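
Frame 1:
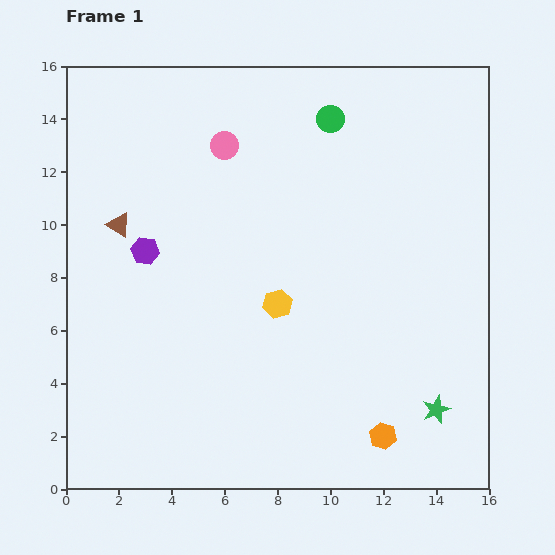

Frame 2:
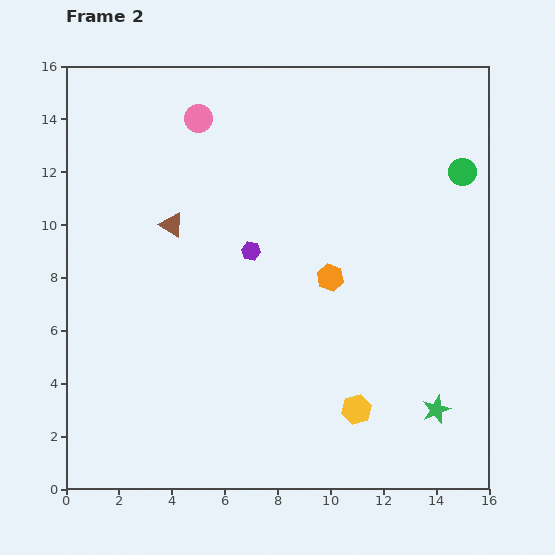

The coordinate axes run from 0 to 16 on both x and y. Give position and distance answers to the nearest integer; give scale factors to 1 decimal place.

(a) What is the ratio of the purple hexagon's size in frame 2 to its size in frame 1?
0.7×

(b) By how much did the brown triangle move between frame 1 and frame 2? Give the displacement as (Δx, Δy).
(2, 0)

The brown triangle was at (2, 10) in frame 1 and (4, 10) in frame 2.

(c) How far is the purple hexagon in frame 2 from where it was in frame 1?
4

The purple hexagon moved from (3, 9) to (7, 9), a distance of √(4² + 0²) ≈ 4.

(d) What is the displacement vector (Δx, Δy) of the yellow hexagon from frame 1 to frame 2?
(3, -4)

The yellow hexagon was at (8, 7) in frame 1 and (11, 3) in frame 2.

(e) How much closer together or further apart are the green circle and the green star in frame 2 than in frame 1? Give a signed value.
-3

Distance in frame 1: 12. Distance in frame 2: 9.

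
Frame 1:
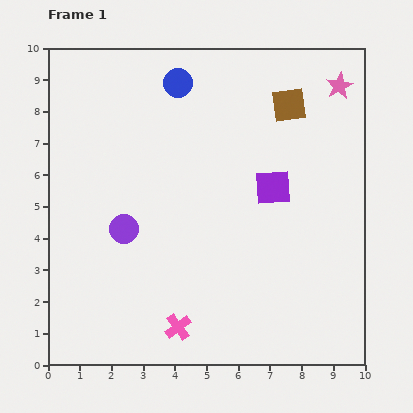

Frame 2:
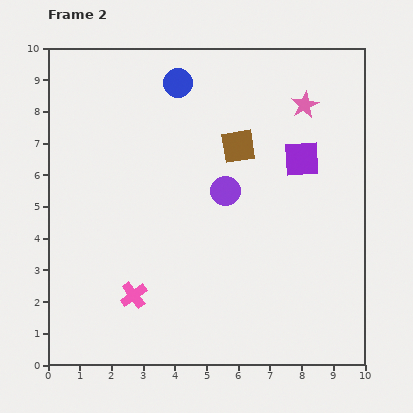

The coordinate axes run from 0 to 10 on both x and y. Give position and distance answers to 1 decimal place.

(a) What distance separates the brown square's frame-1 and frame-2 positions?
2.1

The brown square moved from (7.6, 8.2) to (6.0, 6.9), a distance of √(1.6² + 1.3²) ≈ 2.1.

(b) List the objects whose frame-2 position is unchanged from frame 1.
the blue circle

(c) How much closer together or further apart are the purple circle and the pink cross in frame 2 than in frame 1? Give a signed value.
+0.9

Distance in frame 1: 3.5. Distance in frame 2: 4.4.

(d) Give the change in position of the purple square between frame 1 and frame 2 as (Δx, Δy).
(0.9, 0.9)

The purple square was at (7.1, 5.6) in frame 1 and (8.0, 6.5) in frame 2.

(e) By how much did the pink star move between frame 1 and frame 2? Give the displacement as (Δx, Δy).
(-1.1, -0.6)

The pink star was at (9.2, 8.8) in frame 1 and (8.1, 8.2) in frame 2.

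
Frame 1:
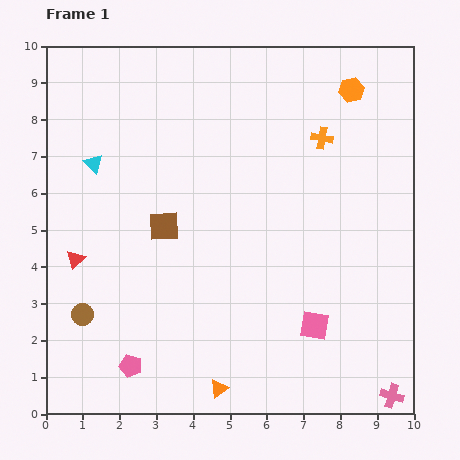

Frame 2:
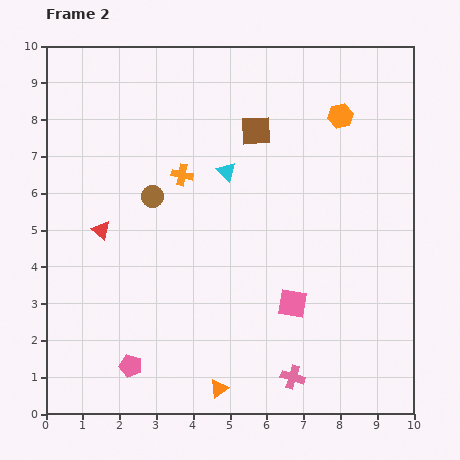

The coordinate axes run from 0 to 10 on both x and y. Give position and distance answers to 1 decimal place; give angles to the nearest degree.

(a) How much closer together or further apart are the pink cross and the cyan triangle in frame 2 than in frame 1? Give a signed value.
-4.4

Distance in frame 1: 10.3. Distance in frame 2: 5.9.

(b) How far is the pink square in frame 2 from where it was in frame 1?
0.8

The pink square moved from (7.3, 2.4) to (6.7, 3.0), a distance of √(0.6² + 0.6²) ≈ 0.8.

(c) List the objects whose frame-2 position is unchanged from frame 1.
the pink pentagon, the orange triangle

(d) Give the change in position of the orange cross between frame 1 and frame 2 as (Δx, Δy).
(-3.8, -1.0)

The orange cross was at (7.5, 7.5) in frame 1 and (3.7, 6.5) in frame 2.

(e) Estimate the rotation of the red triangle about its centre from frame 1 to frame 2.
36° counter-clockwise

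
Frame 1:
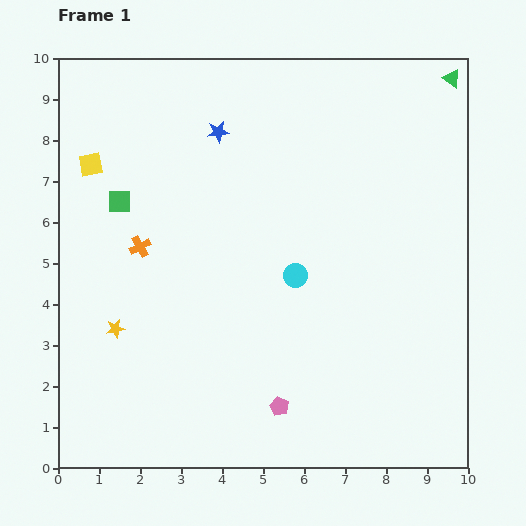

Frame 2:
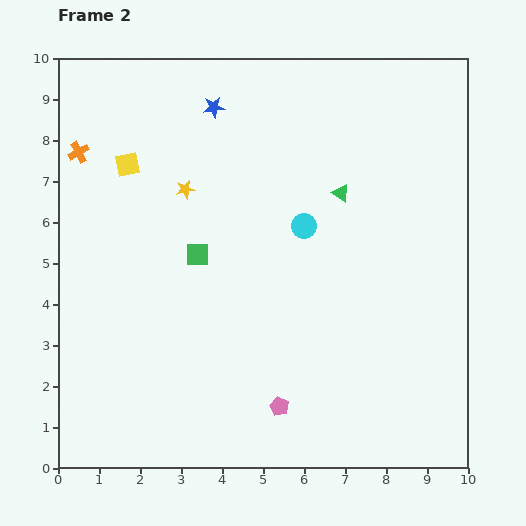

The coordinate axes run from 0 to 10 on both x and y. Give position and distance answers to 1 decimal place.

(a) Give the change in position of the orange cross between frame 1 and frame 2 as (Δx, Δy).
(-1.5, 2.3)

The orange cross was at (2.0, 5.4) in frame 1 and (0.5, 7.7) in frame 2.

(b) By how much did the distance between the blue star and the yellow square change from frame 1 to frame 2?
-0.7

Distance in frame 1: 3.2. Distance in frame 2: 2.5.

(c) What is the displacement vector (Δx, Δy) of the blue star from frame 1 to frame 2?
(-0.1, 0.6)

The blue star was at (3.9, 8.2) in frame 1 and (3.8, 8.8) in frame 2.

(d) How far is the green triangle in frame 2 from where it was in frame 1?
3.9

The green triangle moved from (9.6, 9.5) to (6.9, 6.7), a distance of √(2.7² + 2.8²) ≈ 3.9.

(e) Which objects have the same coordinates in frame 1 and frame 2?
the pink pentagon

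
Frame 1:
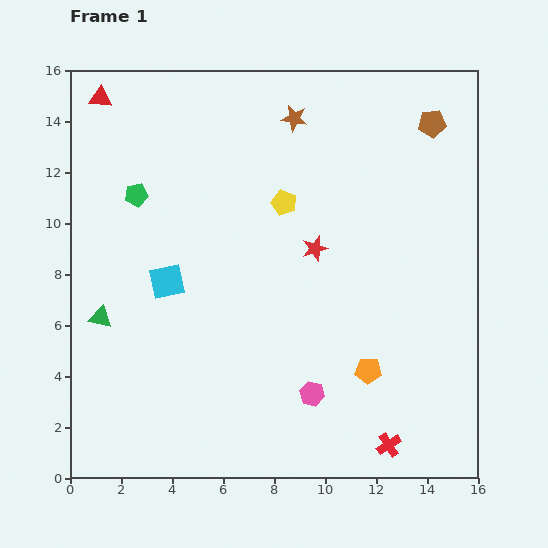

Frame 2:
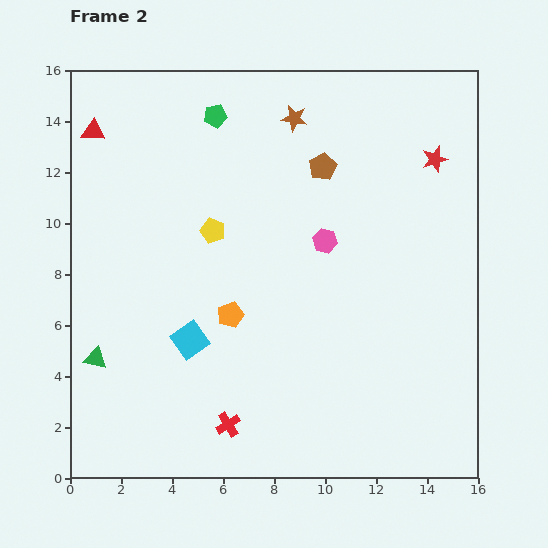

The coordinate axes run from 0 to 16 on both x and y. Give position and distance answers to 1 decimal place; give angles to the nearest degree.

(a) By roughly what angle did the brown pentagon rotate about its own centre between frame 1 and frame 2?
22° counter-clockwise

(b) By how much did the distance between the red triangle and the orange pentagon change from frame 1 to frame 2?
-6.0

Distance in frame 1: 15.0. Distance in frame 2: 9.0.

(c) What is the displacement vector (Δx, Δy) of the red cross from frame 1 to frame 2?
(-6.3, 0.8)

The red cross was at (12.5, 1.3) in frame 1 and (6.2, 2.1) in frame 2.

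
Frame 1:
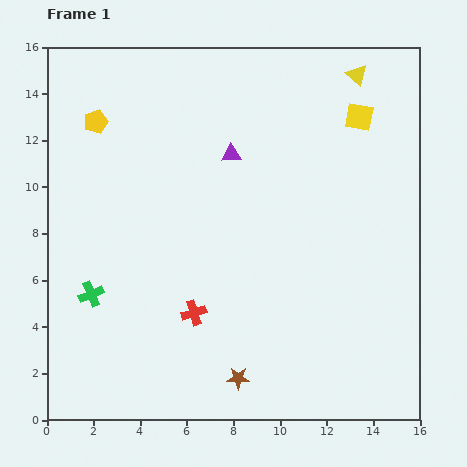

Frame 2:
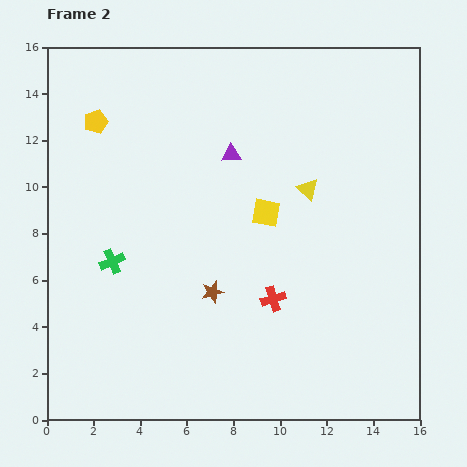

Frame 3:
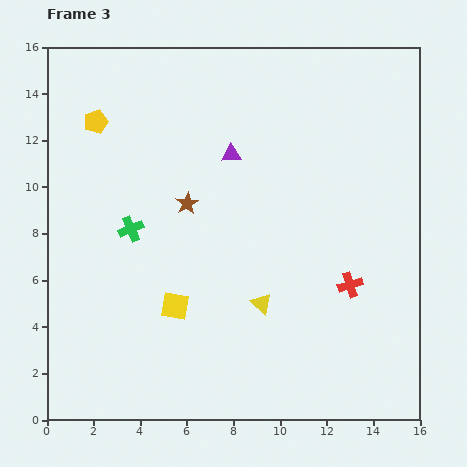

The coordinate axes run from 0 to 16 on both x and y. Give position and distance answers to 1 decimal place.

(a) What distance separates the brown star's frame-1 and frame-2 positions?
3.9

The brown star moved from (8.2, 1.8) to (7.1, 5.5), a distance of √(1.1² + 3.7²) ≈ 3.9.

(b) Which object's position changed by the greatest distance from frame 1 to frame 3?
the yellow square

(moved 11.3; next 10.6)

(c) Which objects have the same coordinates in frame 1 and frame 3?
the yellow pentagon, the purple triangle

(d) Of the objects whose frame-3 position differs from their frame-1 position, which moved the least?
the green cross

(moved 3.3)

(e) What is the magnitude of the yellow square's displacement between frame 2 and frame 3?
5.6

The yellow square moved from (9.4, 8.9) to (5.5, 4.9), a distance of √(3.9² + 4.0²) ≈ 5.6.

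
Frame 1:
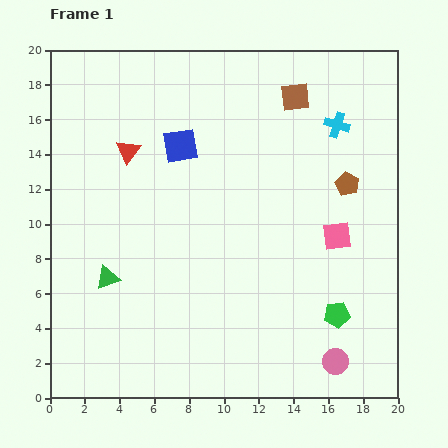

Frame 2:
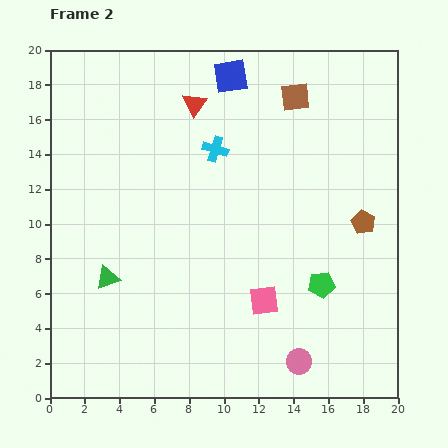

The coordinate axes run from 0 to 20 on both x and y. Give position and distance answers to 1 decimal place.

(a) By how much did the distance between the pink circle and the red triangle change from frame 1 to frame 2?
-1.0

Distance in frame 1: 17.0. Distance in frame 2: 16.0.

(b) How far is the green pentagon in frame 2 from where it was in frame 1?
1.9

The green pentagon moved from (16.5, 4.8) to (15.6, 6.5), a distance of √(0.9² + 1.7²) ≈ 1.9.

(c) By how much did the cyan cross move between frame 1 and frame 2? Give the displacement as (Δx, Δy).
(-7.0, -1.4)

The cyan cross was at (16.5, 15.7) in frame 1 and (9.5, 14.3) in frame 2.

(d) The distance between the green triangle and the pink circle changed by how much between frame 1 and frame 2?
-2.0

Distance in frame 1: 14.0. Distance in frame 2: 12.0.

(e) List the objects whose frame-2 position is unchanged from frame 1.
the green triangle, the brown square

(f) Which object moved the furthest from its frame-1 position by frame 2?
the cyan cross

(moved 7.1; next 5.6)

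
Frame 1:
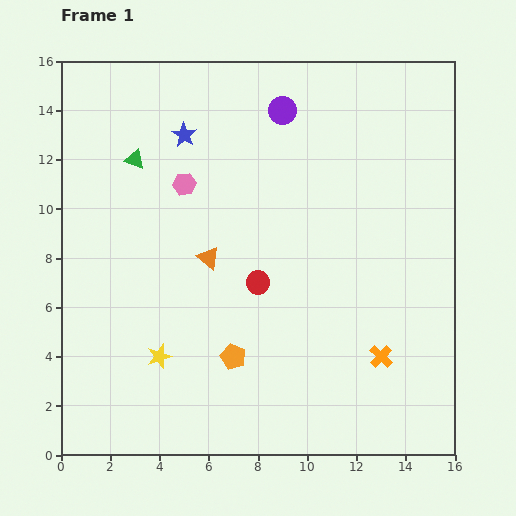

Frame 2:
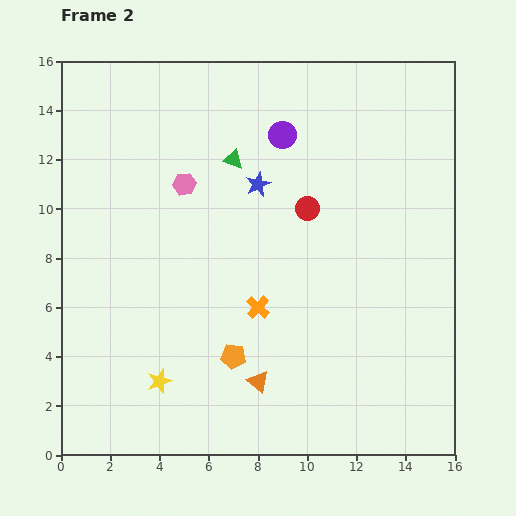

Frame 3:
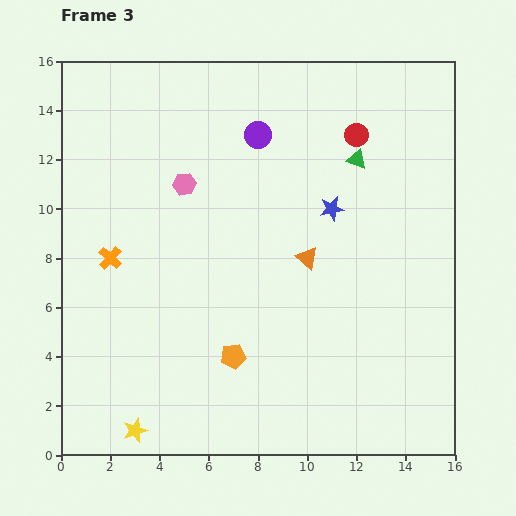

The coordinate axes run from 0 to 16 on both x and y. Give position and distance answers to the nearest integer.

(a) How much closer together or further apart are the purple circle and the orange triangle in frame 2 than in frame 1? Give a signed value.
+3

Distance in frame 1: 7. Distance in frame 2: 10.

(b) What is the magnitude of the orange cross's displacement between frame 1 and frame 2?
5

The orange cross moved from (13, 4) to (8, 6), a distance of √(5² + 2²) ≈ 5.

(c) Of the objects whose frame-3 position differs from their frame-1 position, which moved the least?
the purple circle

(moved 1)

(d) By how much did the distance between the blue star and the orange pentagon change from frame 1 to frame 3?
-2

Distance in frame 1: 9. Distance in frame 3: 7.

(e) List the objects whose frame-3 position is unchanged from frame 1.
the pink hexagon, the orange pentagon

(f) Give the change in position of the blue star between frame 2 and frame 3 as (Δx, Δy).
(3, -1)

The blue star was at (8, 11) in frame 2 and (11, 10) in frame 3.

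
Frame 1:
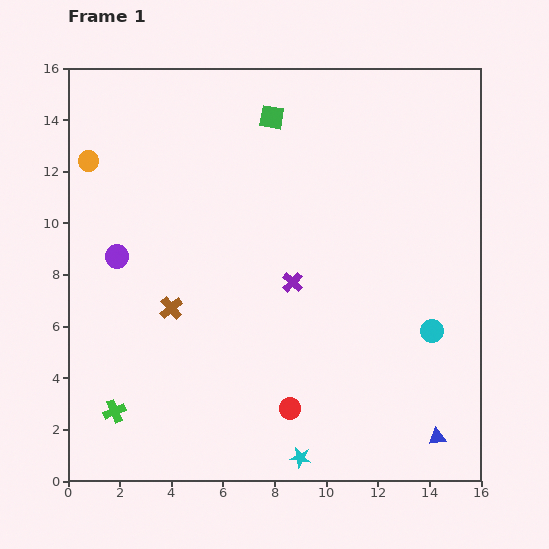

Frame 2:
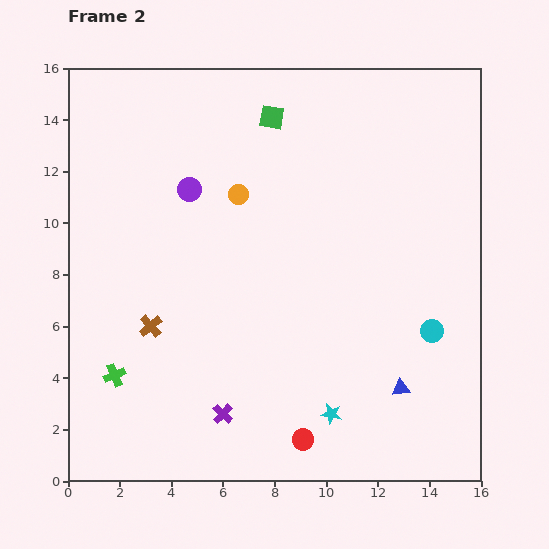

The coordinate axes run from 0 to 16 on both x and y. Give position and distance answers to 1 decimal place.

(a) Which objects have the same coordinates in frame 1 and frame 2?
the cyan circle, the green square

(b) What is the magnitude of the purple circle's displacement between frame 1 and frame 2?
3.8

The purple circle moved from (1.9, 8.7) to (4.7, 11.3), a distance of √(2.8² + 2.6²) ≈ 3.8.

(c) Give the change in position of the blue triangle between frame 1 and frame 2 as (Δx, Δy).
(-1.4, 1.9)

The blue triangle was at (14.3, 1.7) in frame 1 and (12.9, 3.6) in frame 2.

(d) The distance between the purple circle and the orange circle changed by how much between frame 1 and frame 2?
-2.0

Distance in frame 1: 3.9. Distance in frame 2: 1.9.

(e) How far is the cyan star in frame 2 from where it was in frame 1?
2.1

The cyan star moved from (9.0, 0.9) to (10.2, 2.6), a distance of √(1.2² + 1.7²) ≈ 2.1.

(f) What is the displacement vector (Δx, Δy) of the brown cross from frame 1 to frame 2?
(-0.8, -0.7)

The brown cross was at (4.0, 6.7) in frame 1 and (3.2, 6.0) in frame 2.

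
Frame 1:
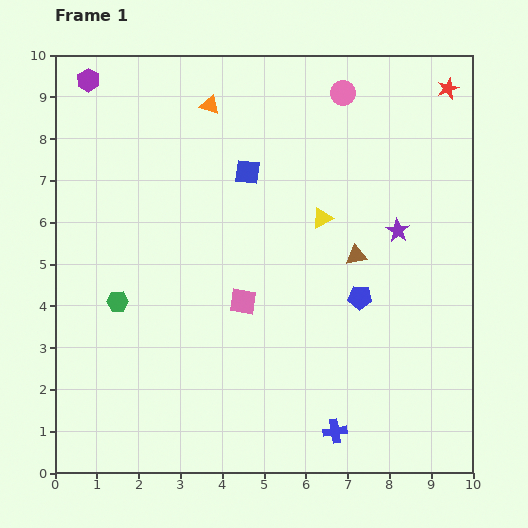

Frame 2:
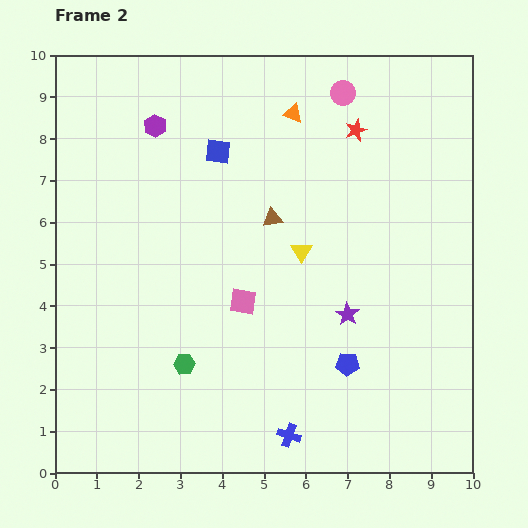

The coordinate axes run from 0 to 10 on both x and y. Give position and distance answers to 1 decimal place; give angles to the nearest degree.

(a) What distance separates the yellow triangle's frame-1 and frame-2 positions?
0.9

The yellow triangle moved from (6.4, 6.1) to (5.9, 5.3), a distance of √(0.5² + 0.8²) ≈ 0.9.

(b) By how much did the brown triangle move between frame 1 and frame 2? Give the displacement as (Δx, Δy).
(-2.0, 0.9)

The brown triangle was at (7.2, 5.2) in frame 1 and (5.2, 6.1) in frame 2.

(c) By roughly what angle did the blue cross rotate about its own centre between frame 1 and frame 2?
27° clockwise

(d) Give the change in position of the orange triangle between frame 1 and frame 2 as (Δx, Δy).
(2.0, -0.2)

The orange triangle was at (3.7, 8.8) in frame 1 and (5.7, 8.6) in frame 2.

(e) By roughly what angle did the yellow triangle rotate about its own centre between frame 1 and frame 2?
35° counter-clockwise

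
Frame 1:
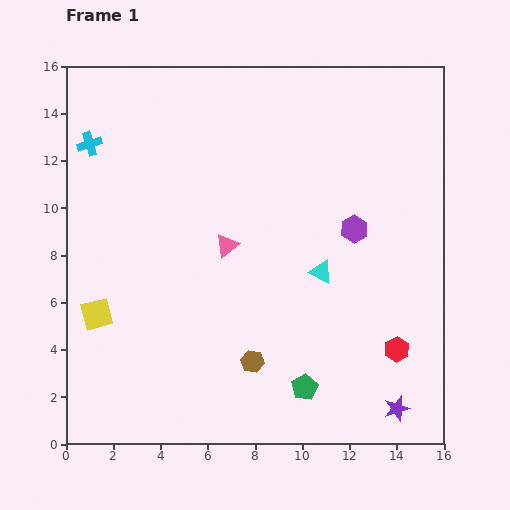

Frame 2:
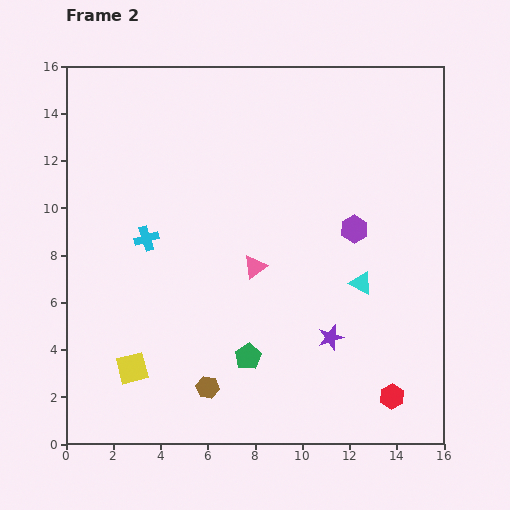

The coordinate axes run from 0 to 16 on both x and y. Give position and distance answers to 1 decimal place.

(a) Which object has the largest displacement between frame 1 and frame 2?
the cyan cross

(moved 4.7; next 4.1)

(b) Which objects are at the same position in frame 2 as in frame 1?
the purple hexagon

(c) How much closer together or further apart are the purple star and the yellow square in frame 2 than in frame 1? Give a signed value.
-4.8

Distance in frame 1: 13.3. Distance in frame 2: 8.5.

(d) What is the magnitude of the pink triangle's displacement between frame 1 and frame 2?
1.5

The pink triangle moved from (6.8, 8.4) to (8.0, 7.5), a distance of √(1.2² + 0.9²) ≈ 1.5.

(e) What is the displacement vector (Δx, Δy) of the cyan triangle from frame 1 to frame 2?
(1.7, -0.5)

The cyan triangle was at (10.8, 7.3) in frame 1 and (12.5, 6.8) in frame 2.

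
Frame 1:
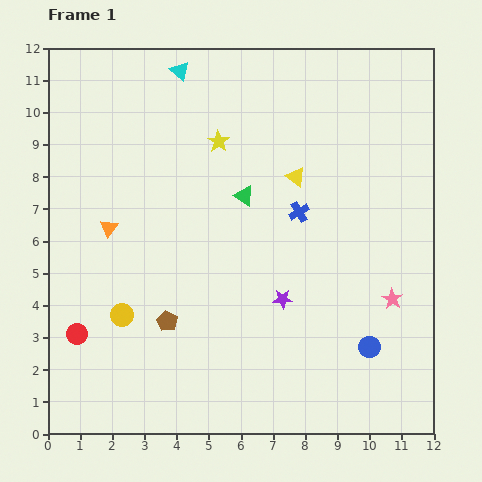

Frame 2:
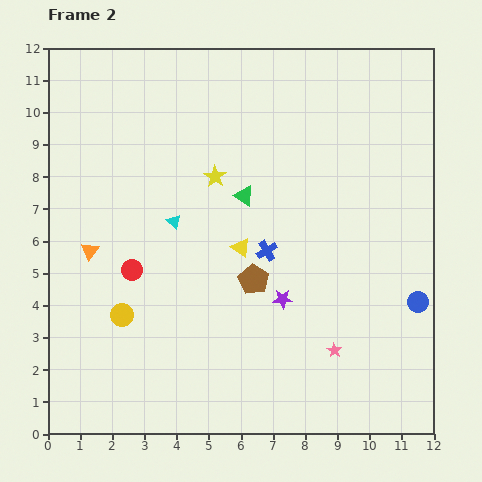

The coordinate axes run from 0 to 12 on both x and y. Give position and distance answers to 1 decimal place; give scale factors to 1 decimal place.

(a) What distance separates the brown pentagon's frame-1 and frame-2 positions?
3.0

The brown pentagon moved from (3.7, 3.5) to (6.4, 4.8), a distance of √(2.7² + 1.3²) ≈ 3.0.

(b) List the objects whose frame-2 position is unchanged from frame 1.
the purple star, the yellow circle, the green triangle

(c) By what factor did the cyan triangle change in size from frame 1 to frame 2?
0.7×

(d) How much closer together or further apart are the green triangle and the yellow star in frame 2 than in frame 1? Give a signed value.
-0.8

Distance in frame 1: 1.9. Distance in frame 2: 1.1.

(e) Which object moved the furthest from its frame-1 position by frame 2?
the cyan triangle

(moved 4.7; next 3.0)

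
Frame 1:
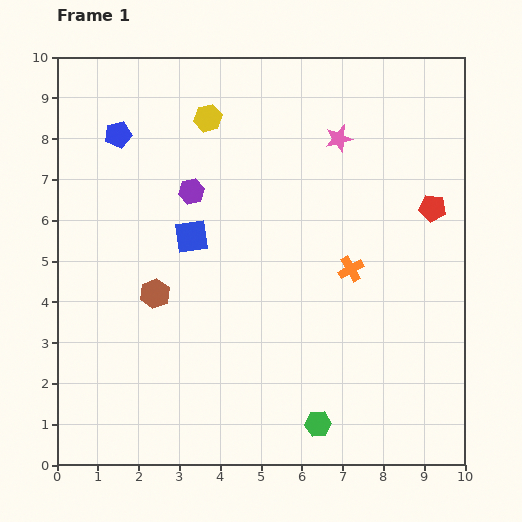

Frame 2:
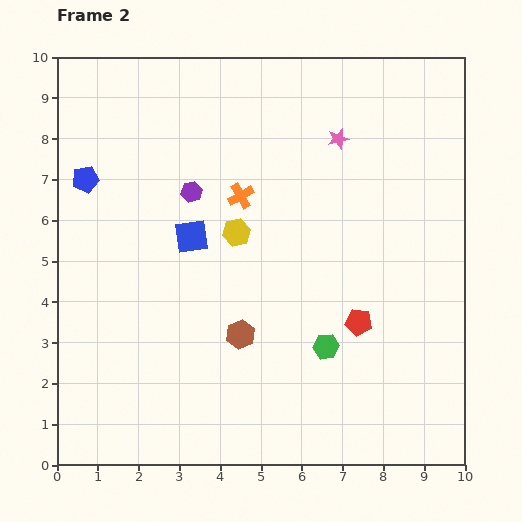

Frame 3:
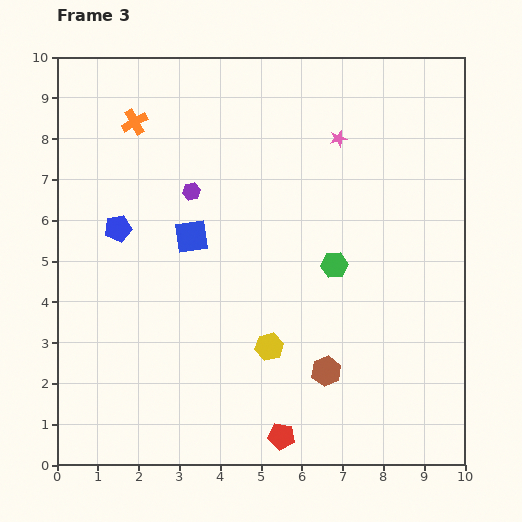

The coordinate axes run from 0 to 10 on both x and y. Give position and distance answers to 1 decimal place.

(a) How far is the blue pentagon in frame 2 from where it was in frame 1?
1.4

The blue pentagon moved from (1.5, 8.1) to (0.7, 7.0), a distance of √(0.8² + 1.1²) ≈ 1.4.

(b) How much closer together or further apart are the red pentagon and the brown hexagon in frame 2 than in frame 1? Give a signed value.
-4.2

Distance in frame 1: 7.1. Distance in frame 2: 2.9.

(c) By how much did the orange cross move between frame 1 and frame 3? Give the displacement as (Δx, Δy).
(-5.3, 3.6)

The orange cross was at (7.2, 4.8) in frame 1 and (1.9, 8.4) in frame 3.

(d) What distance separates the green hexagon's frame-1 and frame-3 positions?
3.9

The green hexagon moved from (6.4, 1.0) to (6.8, 4.9), a distance of √(0.4² + 3.9²) ≈ 3.9.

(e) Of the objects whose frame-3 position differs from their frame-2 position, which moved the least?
the blue pentagon

(moved 1.4)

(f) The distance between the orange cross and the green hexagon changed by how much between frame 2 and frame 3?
+1.7

Distance in frame 2: 4.3. Distance in frame 3: 6.0.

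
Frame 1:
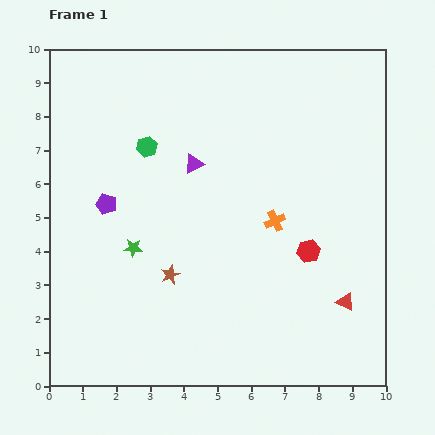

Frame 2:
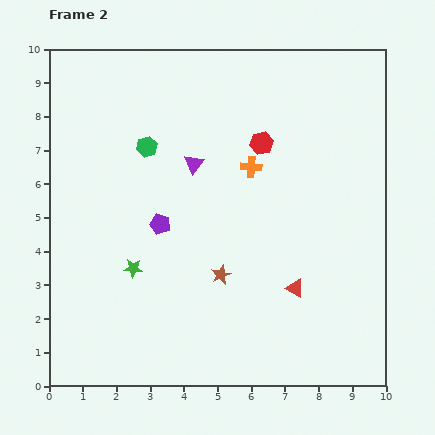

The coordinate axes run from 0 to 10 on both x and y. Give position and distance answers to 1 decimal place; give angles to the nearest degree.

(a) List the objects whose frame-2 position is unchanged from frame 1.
the green hexagon, the purple triangle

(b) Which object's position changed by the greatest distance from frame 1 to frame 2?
the red hexagon

(moved 3.5; next 1.7)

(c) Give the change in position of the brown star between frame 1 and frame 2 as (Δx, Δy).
(1.5, 0.0)

The brown star was at (3.6, 3.3) in frame 1 and (5.1, 3.3) in frame 2.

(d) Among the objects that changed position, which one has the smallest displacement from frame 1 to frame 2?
the green star

(moved 0.6)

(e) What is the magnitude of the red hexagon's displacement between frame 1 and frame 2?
3.5

The red hexagon moved from (7.7, 4.0) to (6.3, 7.2), a distance of √(1.4² + 3.2²) ≈ 3.5.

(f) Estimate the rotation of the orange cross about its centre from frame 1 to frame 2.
30° clockwise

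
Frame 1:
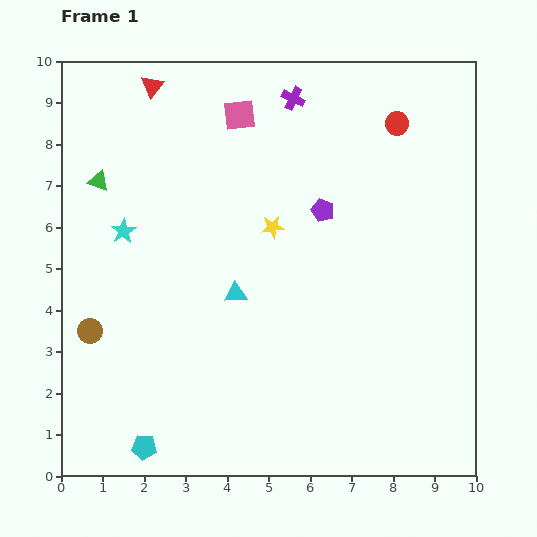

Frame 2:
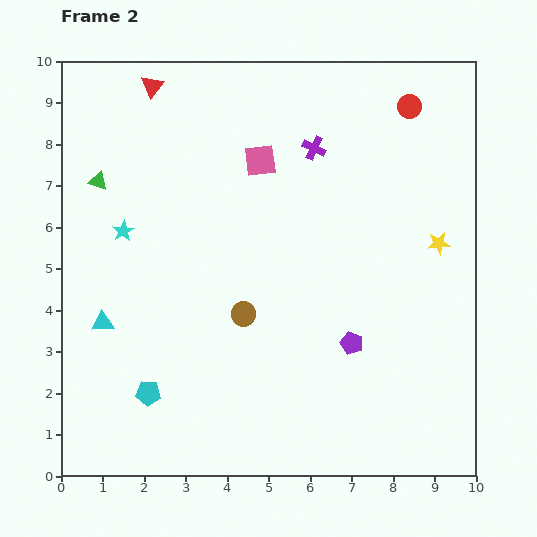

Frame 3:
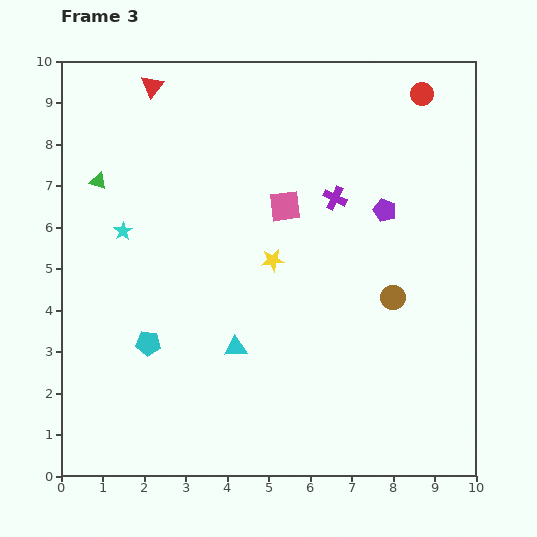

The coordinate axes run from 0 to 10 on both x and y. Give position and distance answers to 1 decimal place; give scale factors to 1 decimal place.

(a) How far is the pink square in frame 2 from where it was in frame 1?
1.2

The pink square moved from (4.3, 8.7) to (4.8, 7.6), a distance of √(0.5² + 1.1²) ≈ 1.2.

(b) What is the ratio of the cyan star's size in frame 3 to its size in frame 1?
0.8×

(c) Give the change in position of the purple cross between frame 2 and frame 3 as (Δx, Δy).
(0.5, -1.2)

The purple cross was at (6.1, 7.9) in frame 2 and (6.6, 6.7) in frame 3.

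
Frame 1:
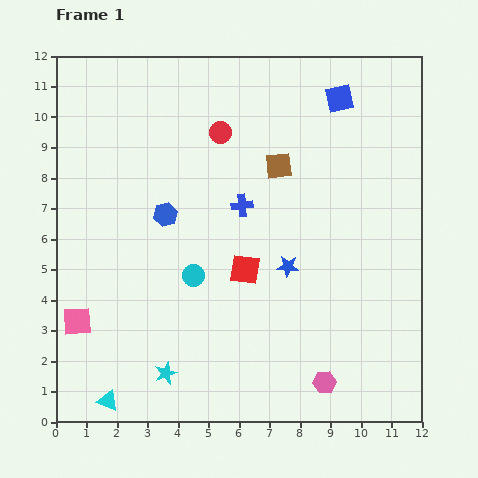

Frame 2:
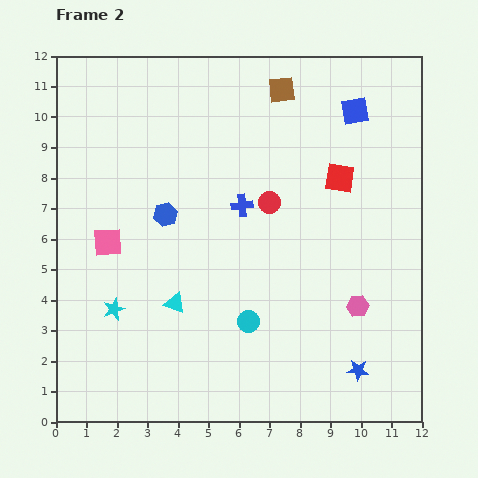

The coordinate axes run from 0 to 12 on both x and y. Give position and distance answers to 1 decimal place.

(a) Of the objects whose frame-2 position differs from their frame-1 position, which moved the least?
the blue square

(moved 0.6)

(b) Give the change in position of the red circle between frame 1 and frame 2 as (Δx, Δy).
(1.6, -2.3)

The red circle was at (5.4, 9.5) in frame 1 and (7.0, 7.2) in frame 2.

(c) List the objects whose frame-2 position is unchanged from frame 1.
the blue cross, the blue hexagon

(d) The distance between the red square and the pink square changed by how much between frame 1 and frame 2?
+2.1

Distance in frame 1: 5.8. Distance in frame 2: 7.9.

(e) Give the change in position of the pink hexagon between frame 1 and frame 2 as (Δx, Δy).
(1.1, 2.5)

The pink hexagon was at (8.8, 1.3) in frame 1 and (9.9, 3.8) in frame 2.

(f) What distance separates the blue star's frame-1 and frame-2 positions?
4.1

The blue star moved from (7.6, 5.1) to (9.9, 1.7), a distance of √(2.3² + 3.4²) ≈ 4.1.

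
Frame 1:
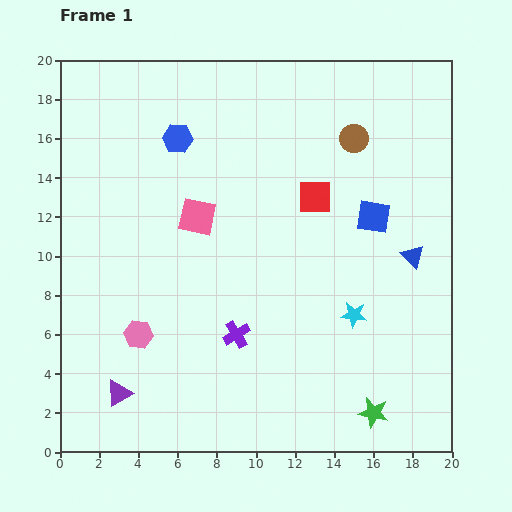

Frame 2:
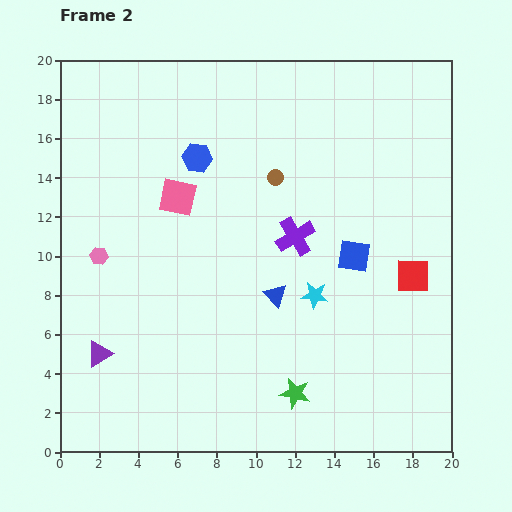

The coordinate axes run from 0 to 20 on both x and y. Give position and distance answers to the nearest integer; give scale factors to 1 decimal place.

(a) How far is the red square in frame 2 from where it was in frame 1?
6

The red square moved from (13, 13) to (18, 9), a distance of √(5² + 4²) ≈ 6.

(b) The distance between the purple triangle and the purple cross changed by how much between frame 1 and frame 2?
+5

Distance in frame 1: 7. Distance in frame 2: 12.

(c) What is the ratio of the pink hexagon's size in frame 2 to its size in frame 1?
0.6×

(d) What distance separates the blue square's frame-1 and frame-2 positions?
2

The blue square moved from (16, 12) to (15, 10), a distance of √(1² + 2²) ≈ 2.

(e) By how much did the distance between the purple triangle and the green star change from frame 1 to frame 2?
-3

Distance in frame 1: 13. Distance in frame 2: 10.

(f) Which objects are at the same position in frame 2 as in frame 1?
none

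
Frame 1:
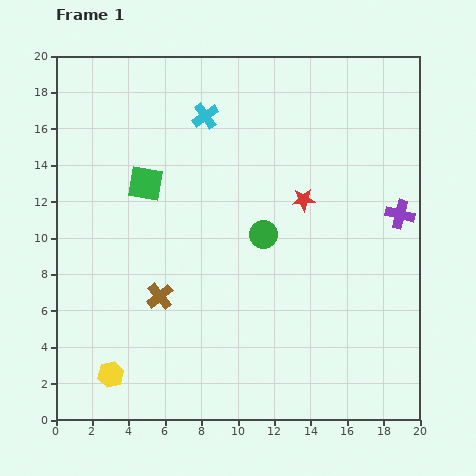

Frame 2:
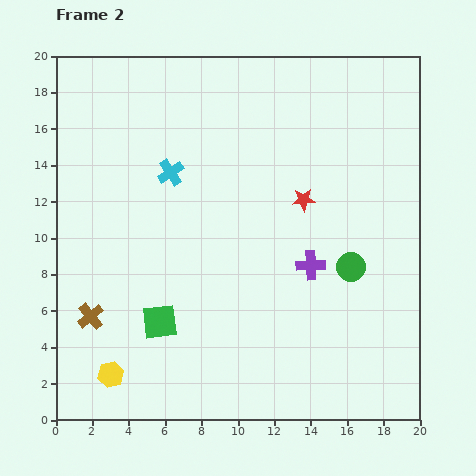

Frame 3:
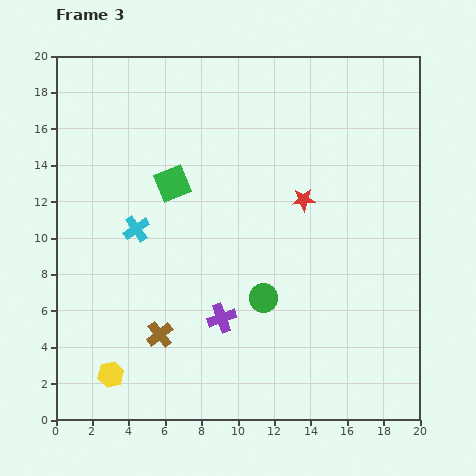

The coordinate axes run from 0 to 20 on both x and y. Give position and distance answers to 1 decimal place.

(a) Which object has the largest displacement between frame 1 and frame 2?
the green square

(moved 7.6; next 5.6)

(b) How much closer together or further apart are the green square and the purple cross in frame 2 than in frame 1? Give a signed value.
-5.2

Distance in frame 1: 14.1. Distance in frame 2: 8.9.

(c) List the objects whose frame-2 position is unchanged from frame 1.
the yellow hexagon, the red star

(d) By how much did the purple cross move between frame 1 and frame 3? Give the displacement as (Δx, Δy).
(-9.8, -5.7)

The purple cross was at (18.9, 11.3) in frame 1 and (9.1, 5.6) in frame 3.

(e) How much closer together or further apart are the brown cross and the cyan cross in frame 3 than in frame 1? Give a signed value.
-4.3

Distance in frame 1: 10.2. Distance in frame 3: 5.9.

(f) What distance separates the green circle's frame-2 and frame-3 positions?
5.1

The green circle moved from (16.2, 8.4) to (11.4, 6.7), a distance of √(4.8² + 1.7²) ≈ 5.1.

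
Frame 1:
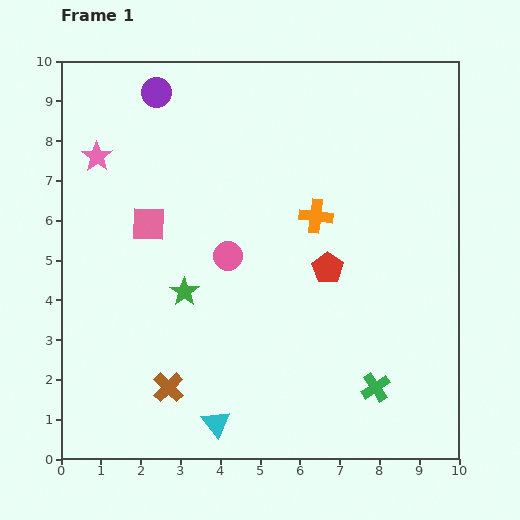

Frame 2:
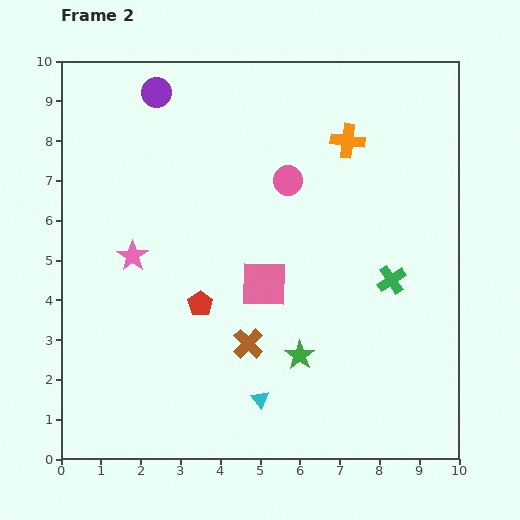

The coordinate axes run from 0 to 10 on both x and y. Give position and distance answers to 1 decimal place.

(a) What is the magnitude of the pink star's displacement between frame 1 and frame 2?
2.7

The pink star moved from (0.9, 7.6) to (1.8, 5.1), a distance of √(0.9² + 2.5²) ≈ 2.7.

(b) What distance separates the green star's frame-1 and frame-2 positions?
3.3

The green star moved from (3.1, 4.2) to (6.0, 2.6), a distance of √(2.9² + 1.6²) ≈ 3.3.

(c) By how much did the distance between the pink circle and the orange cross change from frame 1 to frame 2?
-0.6

Distance in frame 1: 2.4. Distance in frame 2: 1.8.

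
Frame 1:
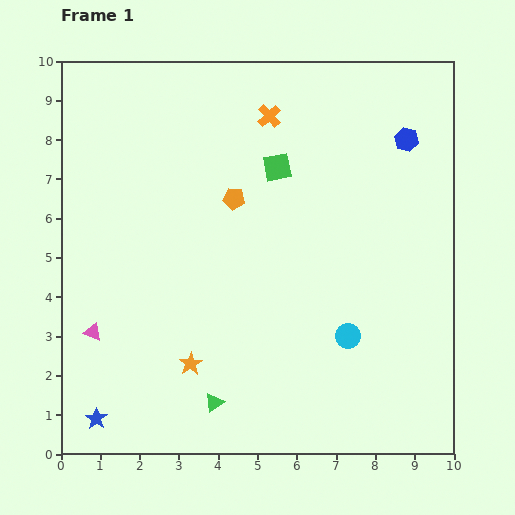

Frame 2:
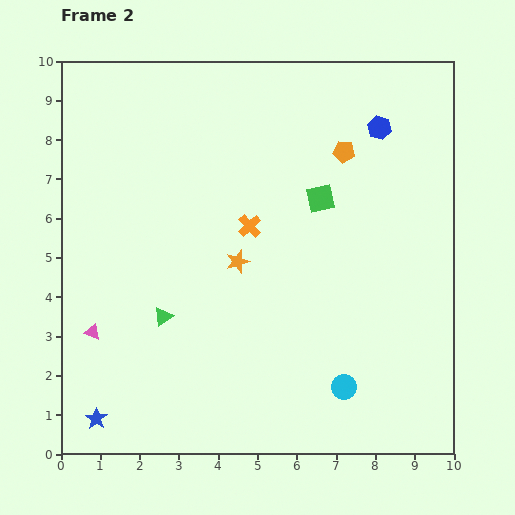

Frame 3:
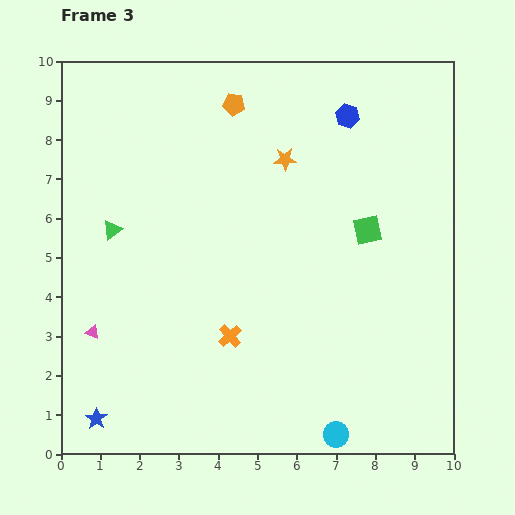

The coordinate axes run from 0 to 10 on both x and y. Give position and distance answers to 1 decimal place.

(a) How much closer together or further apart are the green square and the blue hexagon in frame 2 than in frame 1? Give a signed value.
-1.1

Distance in frame 1: 3.4. Distance in frame 2: 2.3.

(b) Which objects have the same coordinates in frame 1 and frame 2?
the pink triangle, the blue star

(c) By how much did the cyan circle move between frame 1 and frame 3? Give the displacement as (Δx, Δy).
(-0.3, -2.5)

The cyan circle was at (7.3, 3.0) in frame 1 and (7.0, 0.5) in frame 3.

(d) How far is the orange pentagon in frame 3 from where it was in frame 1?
2.4

The orange pentagon moved from (4.4, 6.5) to (4.4, 8.9), a distance of √(0.0² + 2.4²) ≈ 2.4.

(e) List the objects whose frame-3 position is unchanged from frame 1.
the pink triangle, the blue star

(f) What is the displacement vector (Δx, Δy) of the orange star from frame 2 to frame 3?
(1.2, 2.6)

The orange star was at (4.5, 4.9) in frame 2 and (5.7, 7.5) in frame 3.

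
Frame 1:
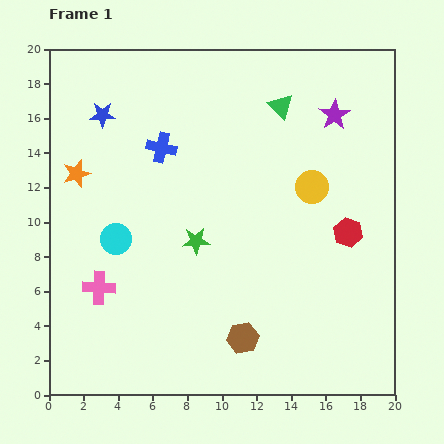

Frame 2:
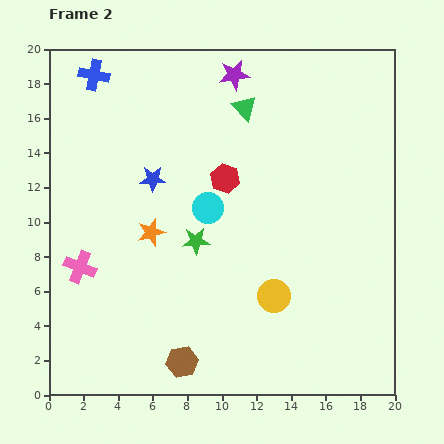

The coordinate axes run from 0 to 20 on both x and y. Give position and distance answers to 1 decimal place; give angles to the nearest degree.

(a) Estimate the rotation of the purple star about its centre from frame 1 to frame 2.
24° clockwise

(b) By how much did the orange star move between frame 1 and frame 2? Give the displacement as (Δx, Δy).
(4.3, -3.4)

The orange star was at (1.6, 12.8) in frame 1 and (5.9, 9.4) in frame 2.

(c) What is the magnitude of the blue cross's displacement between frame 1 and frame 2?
5.7

The blue cross moved from (6.5, 14.3) to (2.6, 18.5), a distance of √(3.9² + 4.2²) ≈ 5.7.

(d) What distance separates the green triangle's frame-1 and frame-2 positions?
2.1

The green triangle moved from (13.4, 16.7) to (11.3, 16.6), a distance of √(2.1² + 0.1²) ≈ 2.1.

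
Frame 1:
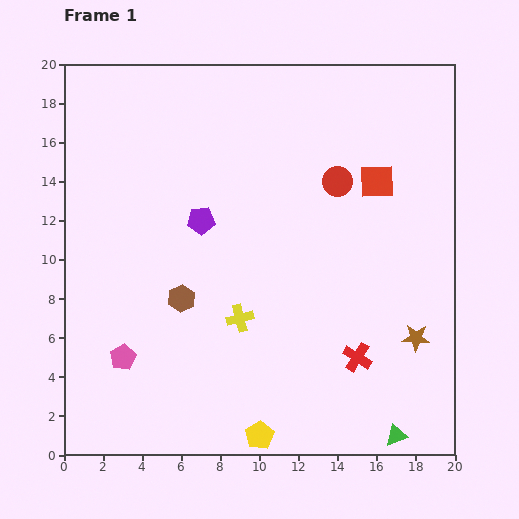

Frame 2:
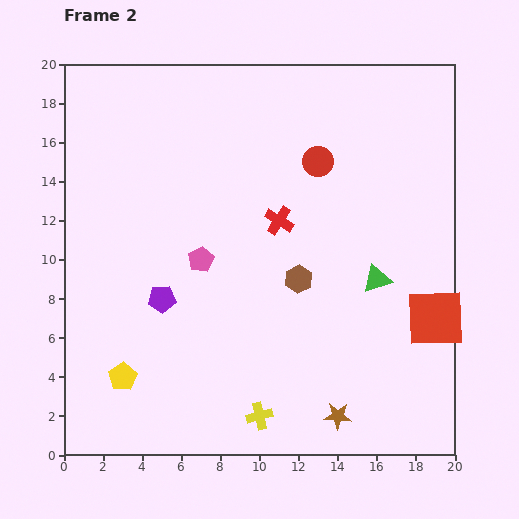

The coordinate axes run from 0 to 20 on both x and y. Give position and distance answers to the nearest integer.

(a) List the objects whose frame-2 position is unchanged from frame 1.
none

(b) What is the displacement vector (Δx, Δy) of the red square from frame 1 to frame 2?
(3, -7)

The red square was at (16, 14) in frame 1 and (19, 7) in frame 2.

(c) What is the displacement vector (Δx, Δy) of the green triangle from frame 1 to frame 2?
(-1, 8)

The green triangle was at (17, 1) in frame 1 and (16, 9) in frame 2.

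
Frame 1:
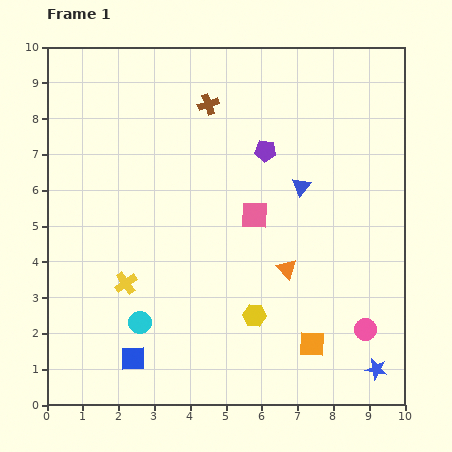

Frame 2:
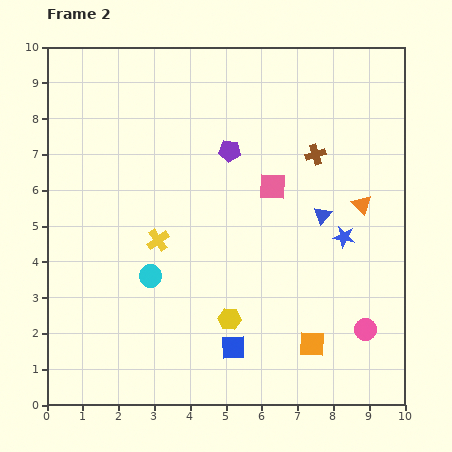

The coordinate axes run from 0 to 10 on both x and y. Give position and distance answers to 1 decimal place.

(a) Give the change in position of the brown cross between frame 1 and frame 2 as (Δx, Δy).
(3.0, -1.4)

The brown cross was at (4.5, 8.4) in frame 1 and (7.5, 7.0) in frame 2.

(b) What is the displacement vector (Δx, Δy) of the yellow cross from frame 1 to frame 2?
(0.9, 1.2)

The yellow cross was at (2.2, 3.4) in frame 1 and (3.1, 4.6) in frame 2.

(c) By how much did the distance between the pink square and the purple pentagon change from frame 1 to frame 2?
-0.2

Distance in frame 1: 1.8. Distance in frame 2: 1.6.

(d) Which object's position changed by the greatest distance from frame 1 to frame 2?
the blue star

(moved 3.8; next 3.3)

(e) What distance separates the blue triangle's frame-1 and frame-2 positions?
1.0

The blue triangle moved from (7.1, 6.1) to (7.7, 5.3), a distance of √(0.6² + 0.8²) ≈ 1.0.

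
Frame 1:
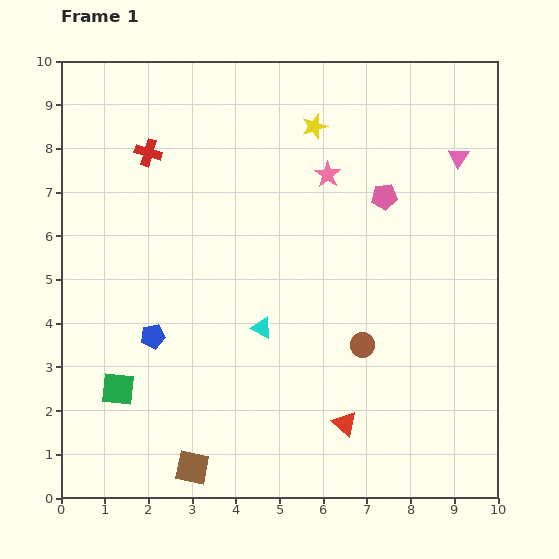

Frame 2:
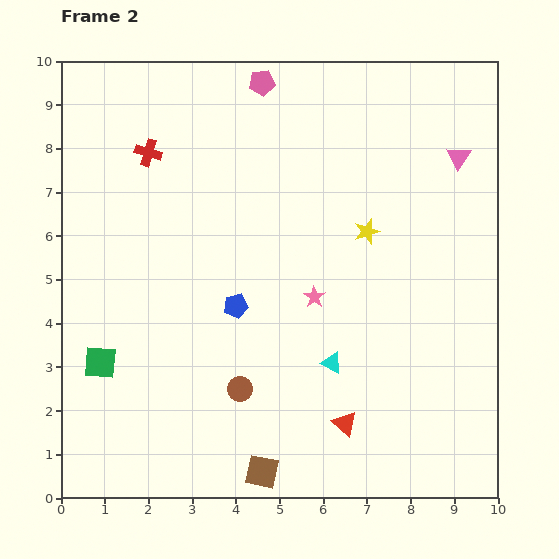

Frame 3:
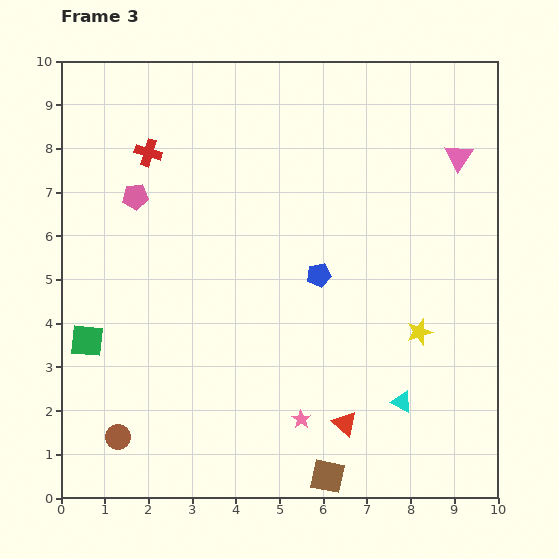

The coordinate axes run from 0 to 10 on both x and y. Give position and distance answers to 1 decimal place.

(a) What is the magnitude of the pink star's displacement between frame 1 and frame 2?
2.8

The pink star moved from (6.1, 7.4) to (5.8, 4.6), a distance of √(0.3² + 2.8²) ≈ 2.8.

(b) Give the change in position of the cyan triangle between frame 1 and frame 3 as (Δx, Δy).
(3.2, -1.7)

The cyan triangle was at (4.6, 3.9) in frame 1 and (7.8, 2.2) in frame 3.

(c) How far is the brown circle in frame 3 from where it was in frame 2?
3.0

The brown circle moved from (4.1, 2.5) to (1.3, 1.4), a distance of √(2.8² + 1.1²) ≈ 3.0.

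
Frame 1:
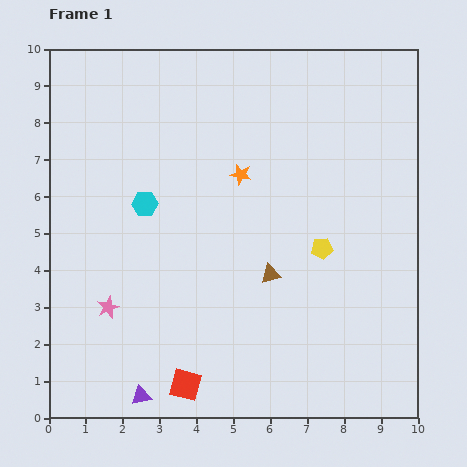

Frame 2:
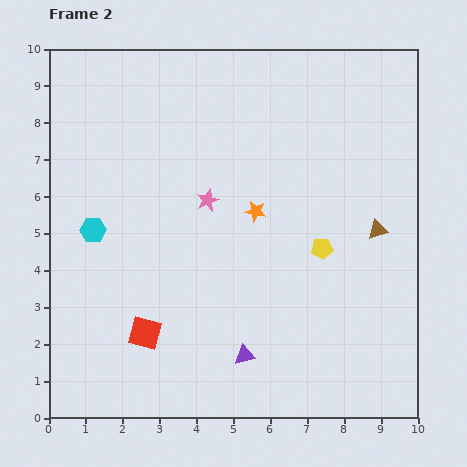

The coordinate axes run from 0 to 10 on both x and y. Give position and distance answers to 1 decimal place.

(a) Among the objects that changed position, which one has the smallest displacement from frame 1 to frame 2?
the orange star

(moved 1.1)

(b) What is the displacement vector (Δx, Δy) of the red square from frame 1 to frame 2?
(-1.1, 1.4)

The red square was at (3.7, 0.9) in frame 1 and (2.6, 2.3) in frame 2.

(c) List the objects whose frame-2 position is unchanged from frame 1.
the yellow pentagon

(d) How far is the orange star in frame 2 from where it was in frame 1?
1.1

The orange star moved from (5.2, 6.6) to (5.6, 5.6), a distance of √(0.4² + 1.0²) ≈ 1.1.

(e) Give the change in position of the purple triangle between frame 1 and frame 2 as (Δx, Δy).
(2.8, 1.1)

The purple triangle was at (2.5, 0.6) in frame 1 and (5.3, 1.7) in frame 2.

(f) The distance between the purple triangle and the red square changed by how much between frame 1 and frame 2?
+1.6

Distance in frame 1: 1.2. Distance in frame 2: 2.8.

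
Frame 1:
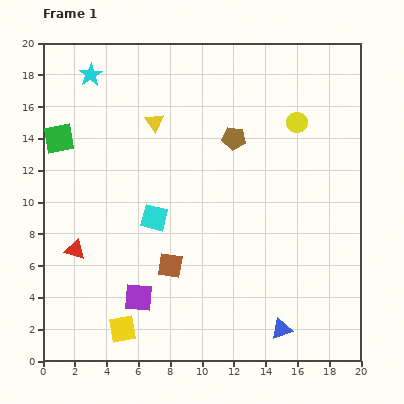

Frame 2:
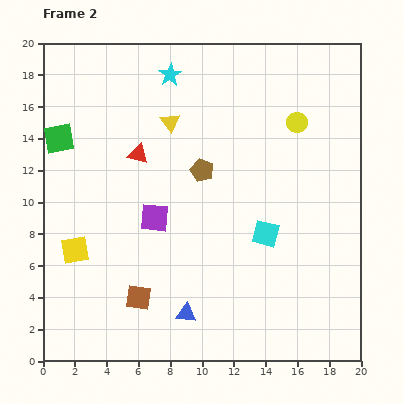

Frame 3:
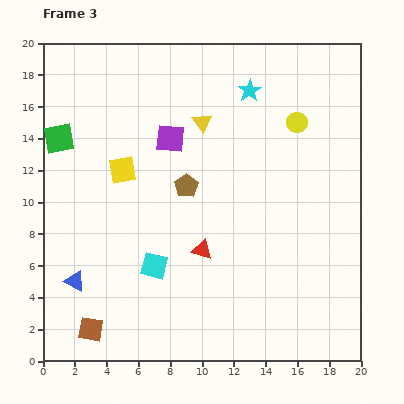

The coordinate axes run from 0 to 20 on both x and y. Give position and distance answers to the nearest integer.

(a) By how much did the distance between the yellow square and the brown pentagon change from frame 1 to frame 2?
-5

Distance in frame 1: 14. Distance in frame 2: 9.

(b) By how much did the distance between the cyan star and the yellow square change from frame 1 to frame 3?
-7

Distance in frame 1: 16. Distance in frame 3: 9.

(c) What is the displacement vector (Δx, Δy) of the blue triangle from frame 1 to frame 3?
(-13, 3)

The blue triangle was at (15, 2) in frame 1 and (2, 5) in frame 3.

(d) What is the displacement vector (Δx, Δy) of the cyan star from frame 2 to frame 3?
(5, -1)

The cyan star was at (8, 18) in frame 2 and (13, 17) in frame 3.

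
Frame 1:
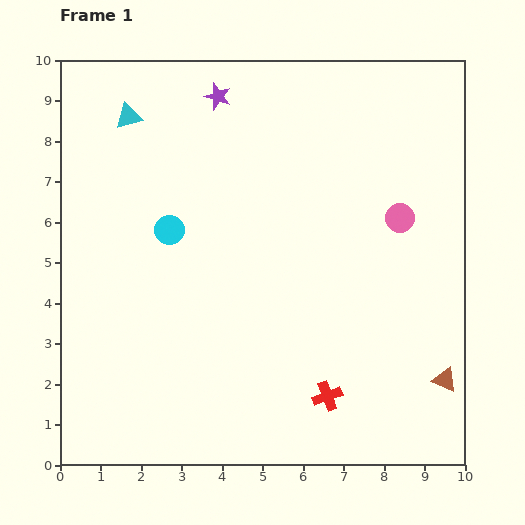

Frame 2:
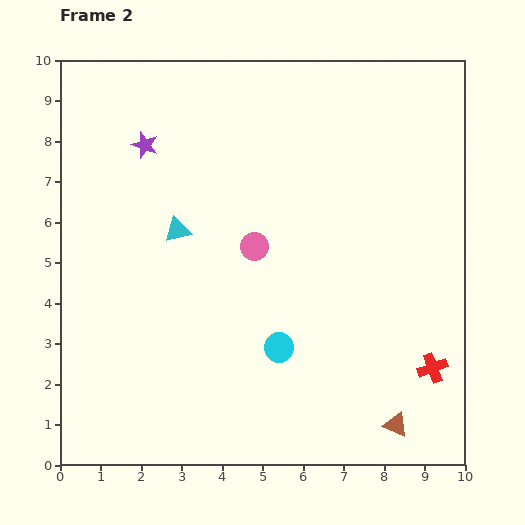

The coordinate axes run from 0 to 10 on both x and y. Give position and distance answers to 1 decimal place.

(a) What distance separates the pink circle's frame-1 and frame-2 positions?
3.7

The pink circle moved from (8.4, 6.1) to (4.8, 5.4), a distance of √(3.6² + 0.7²) ≈ 3.7.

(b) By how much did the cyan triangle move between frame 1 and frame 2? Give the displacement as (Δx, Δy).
(1.2, -2.8)

The cyan triangle was at (1.7, 8.6) in frame 1 and (2.9, 5.8) in frame 2.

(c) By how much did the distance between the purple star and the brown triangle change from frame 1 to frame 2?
+0.3

Distance in frame 1: 9.0. Distance in frame 2: 9.3.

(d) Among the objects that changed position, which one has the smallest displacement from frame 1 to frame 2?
the brown triangle

(moved 1.6)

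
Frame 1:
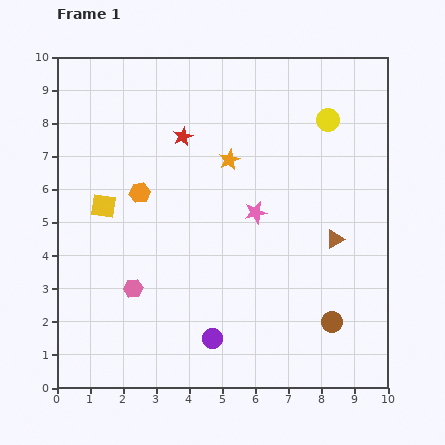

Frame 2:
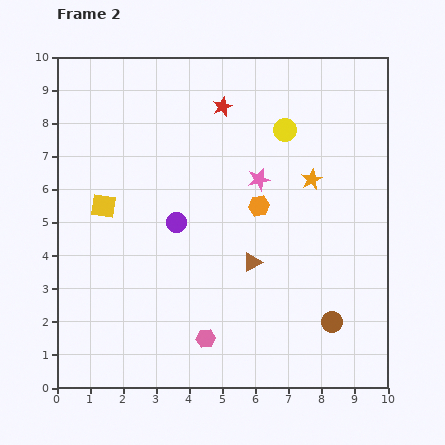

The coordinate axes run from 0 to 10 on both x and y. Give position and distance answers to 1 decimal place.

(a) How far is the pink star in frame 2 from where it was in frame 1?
1.0

The pink star moved from (6.0, 5.3) to (6.1, 6.3), a distance of √(0.1² + 1.0²) ≈ 1.0.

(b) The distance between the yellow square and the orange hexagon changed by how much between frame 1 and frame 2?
+3.5

Distance in frame 1: 1.2. Distance in frame 2: 4.7.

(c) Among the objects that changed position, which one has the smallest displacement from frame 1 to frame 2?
the pink star

(moved 1.0)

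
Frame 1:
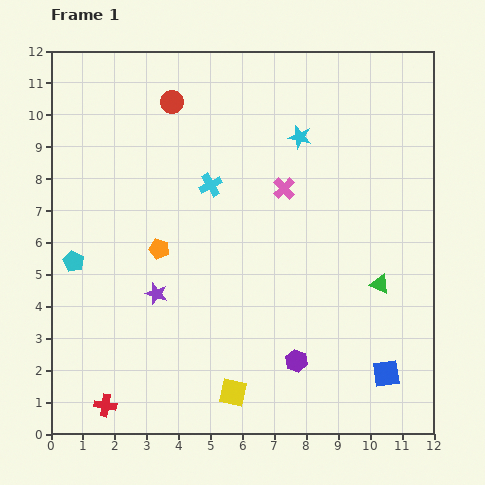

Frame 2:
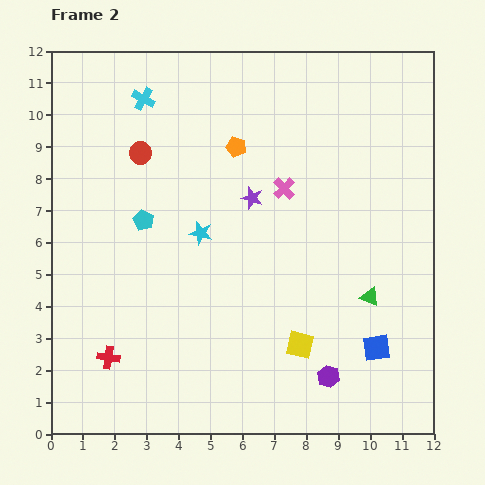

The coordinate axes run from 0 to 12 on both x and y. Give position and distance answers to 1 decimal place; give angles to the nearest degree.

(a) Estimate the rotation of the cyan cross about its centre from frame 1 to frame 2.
32° counter-clockwise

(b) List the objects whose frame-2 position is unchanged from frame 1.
the pink cross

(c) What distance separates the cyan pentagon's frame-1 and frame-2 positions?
2.6

The cyan pentagon moved from (0.7, 5.4) to (2.9, 6.7), a distance of √(2.2² + 1.3²) ≈ 2.6.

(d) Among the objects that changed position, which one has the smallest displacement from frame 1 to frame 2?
the green triangle

(moved 0.5)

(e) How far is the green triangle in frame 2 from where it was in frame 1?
0.5

The green triangle moved from (10.3, 4.7) to (10.0, 4.3), a distance of √(0.3² + 0.4²) ≈ 0.5.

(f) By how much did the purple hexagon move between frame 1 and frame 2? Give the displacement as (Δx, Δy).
(1.0, -0.5)

The purple hexagon was at (7.7, 2.3) in frame 1 and (8.7, 1.8) in frame 2.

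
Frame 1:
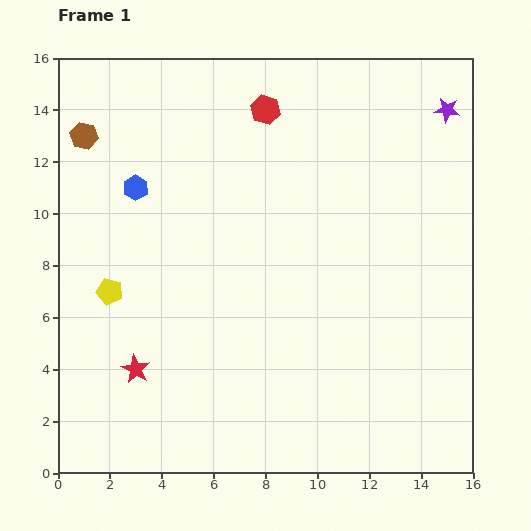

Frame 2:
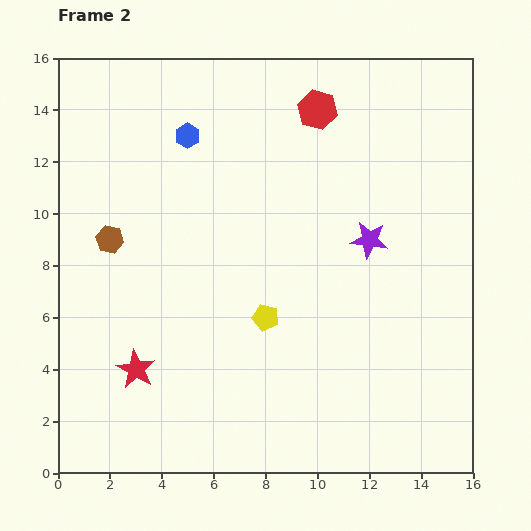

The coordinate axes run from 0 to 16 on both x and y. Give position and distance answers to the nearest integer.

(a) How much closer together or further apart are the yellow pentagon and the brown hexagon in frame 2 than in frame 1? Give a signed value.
+1

Distance in frame 1: 6. Distance in frame 2: 7.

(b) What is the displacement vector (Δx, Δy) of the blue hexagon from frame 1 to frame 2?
(2, 2)

The blue hexagon was at (3, 11) in frame 1 and (5, 13) in frame 2.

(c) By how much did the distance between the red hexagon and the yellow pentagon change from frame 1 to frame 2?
-1

Distance in frame 1: 9. Distance in frame 2: 8.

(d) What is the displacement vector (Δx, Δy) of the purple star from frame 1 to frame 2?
(-3, -5)

The purple star was at (15, 14) in frame 1 and (12, 9) in frame 2.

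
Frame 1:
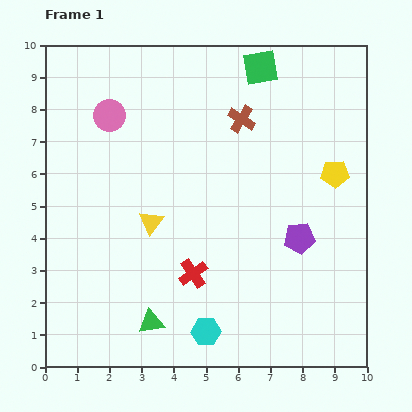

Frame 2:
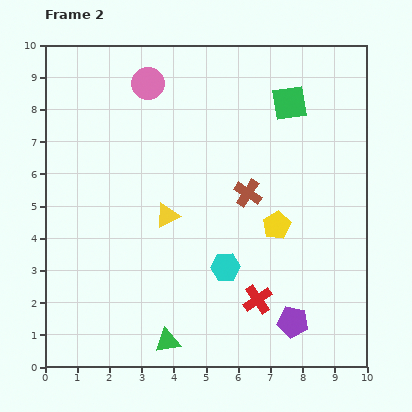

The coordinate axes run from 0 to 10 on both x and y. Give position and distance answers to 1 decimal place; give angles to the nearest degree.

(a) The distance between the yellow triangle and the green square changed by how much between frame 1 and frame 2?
-0.7

Distance in frame 1: 5.9. Distance in frame 2: 5.2.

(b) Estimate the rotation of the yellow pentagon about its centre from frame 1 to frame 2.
27° counter-clockwise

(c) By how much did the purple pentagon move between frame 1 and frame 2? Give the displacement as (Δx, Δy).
(-0.2, -2.6)

The purple pentagon was at (7.9, 4.0) in frame 1 and (7.7, 1.4) in frame 2.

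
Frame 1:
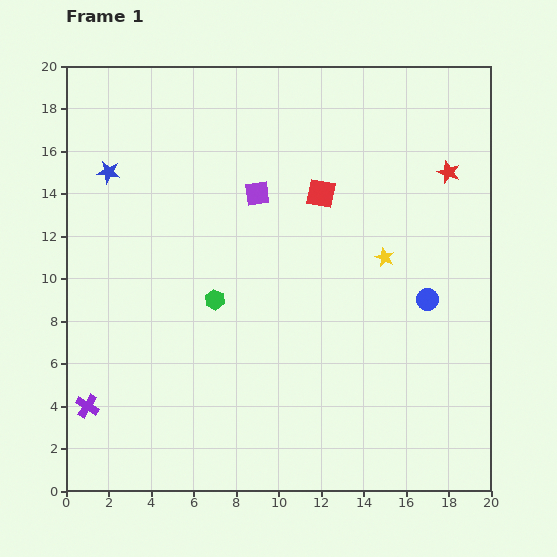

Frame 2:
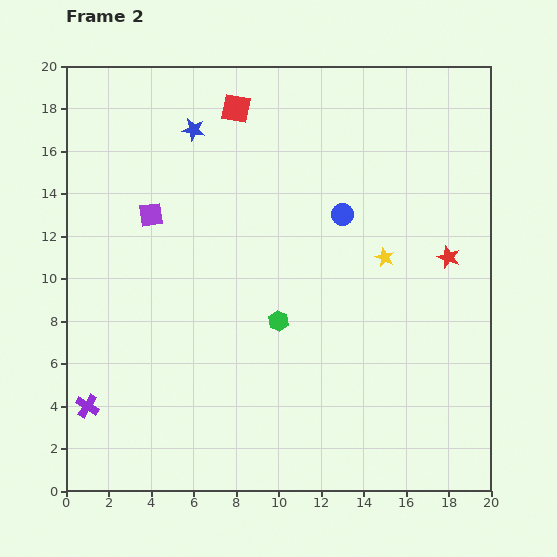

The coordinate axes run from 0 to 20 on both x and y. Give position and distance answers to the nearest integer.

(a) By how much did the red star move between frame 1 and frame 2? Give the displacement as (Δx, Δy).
(0, -4)

The red star was at (18, 15) in frame 1 and (18, 11) in frame 2.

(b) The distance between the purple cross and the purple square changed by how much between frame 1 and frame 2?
-4

Distance in frame 1: 13. Distance in frame 2: 9.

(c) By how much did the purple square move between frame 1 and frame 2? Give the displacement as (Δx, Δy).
(-5, -1)

The purple square was at (9, 14) in frame 1 and (4, 13) in frame 2.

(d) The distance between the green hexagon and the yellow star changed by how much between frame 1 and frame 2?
-2

Distance in frame 1: 8. Distance in frame 2: 6.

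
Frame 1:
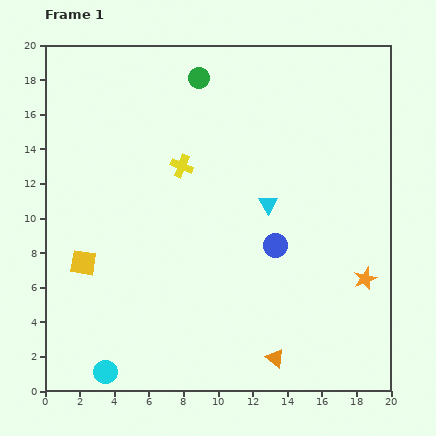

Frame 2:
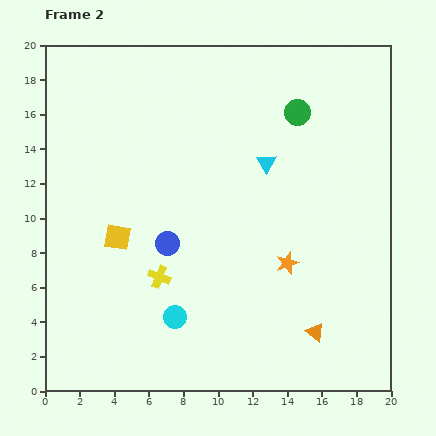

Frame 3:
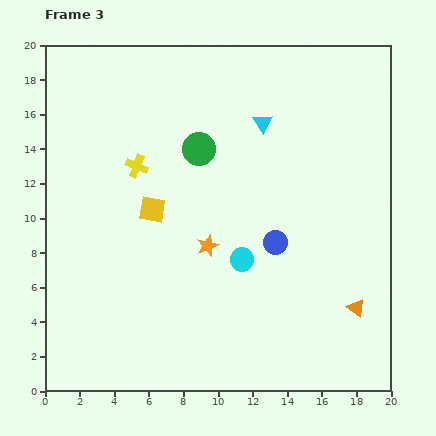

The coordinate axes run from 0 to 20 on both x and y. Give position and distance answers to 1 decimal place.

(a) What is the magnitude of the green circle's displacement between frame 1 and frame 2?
6.0

The green circle moved from (8.9, 18.1) to (14.6, 16.1), a distance of √(5.7² + 2.0²) ≈ 6.0.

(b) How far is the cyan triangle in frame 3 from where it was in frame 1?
4.7

The cyan triangle moved from (12.9, 10.8) to (12.6, 15.5), a distance of √(0.3² + 4.7²) ≈ 4.7.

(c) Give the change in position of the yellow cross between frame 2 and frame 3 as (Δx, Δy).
(-1.3, 6.4)

The yellow cross was at (6.6, 6.6) in frame 2 and (5.3, 13.0) in frame 3.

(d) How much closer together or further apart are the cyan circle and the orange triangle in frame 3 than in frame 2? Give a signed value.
-0.9

Distance in frame 2: 8.1. Distance in frame 3: 7.2.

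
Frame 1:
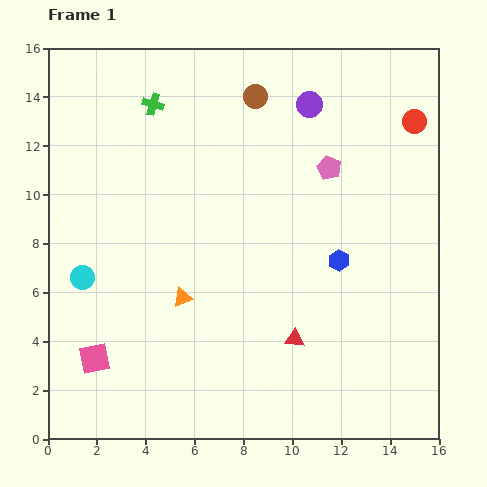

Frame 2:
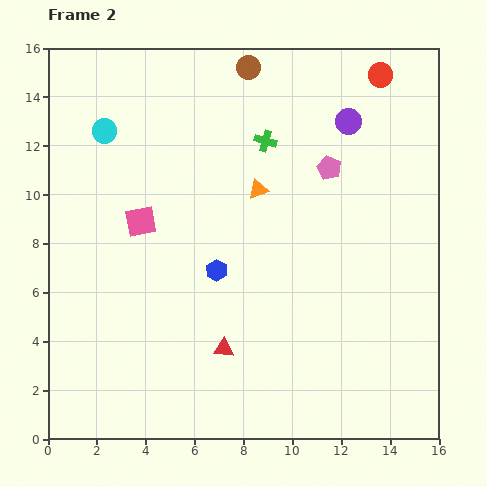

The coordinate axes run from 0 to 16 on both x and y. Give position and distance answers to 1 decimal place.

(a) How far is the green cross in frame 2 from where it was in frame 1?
4.8

The green cross moved from (4.3, 13.7) to (8.9, 12.2), a distance of √(4.6² + 1.5²) ≈ 4.8.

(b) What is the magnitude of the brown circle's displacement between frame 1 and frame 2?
1.2

The brown circle moved from (8.5, 14.0) to (8.2, 15.2), a distance of √(0.3² + 1.2²) ≈ 1.2.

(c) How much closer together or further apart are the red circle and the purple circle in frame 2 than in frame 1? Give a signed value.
-2.1

Distance in frame 1: 4.4. Distance in frame 2: 2.3.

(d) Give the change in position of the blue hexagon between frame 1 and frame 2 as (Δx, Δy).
(-5.0, -0.4)

The blue hexagon was at (11.9, 7.3) in frame 1 and (6.9, 6.9) in frame 2.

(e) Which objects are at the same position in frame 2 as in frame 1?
the pink pentagon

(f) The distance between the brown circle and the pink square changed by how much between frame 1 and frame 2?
-4.9

Distance in frame 1: 12.6. Distance in frame 2: 7.7.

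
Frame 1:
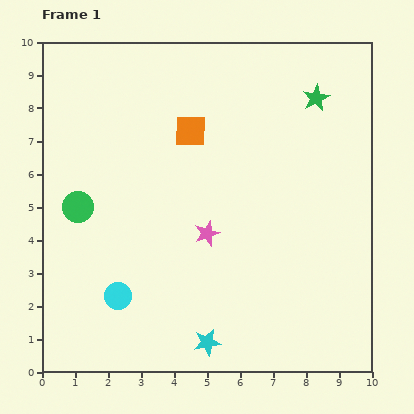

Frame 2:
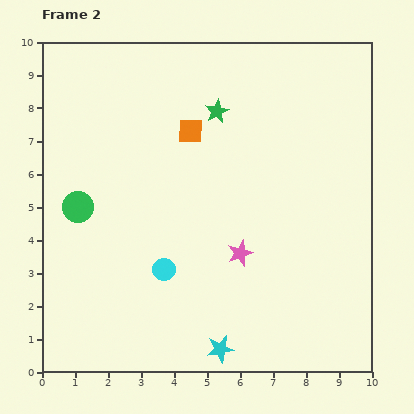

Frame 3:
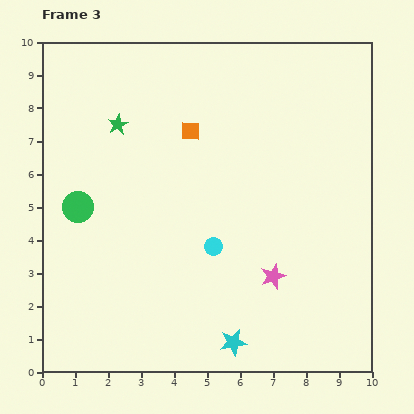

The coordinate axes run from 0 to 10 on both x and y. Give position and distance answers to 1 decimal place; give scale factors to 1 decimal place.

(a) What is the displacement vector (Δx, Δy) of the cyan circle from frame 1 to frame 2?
(1.4, 0.8)

The cyan circle was at (2.3, 2.3) in frame 1 and (3.7, 3.1) in frame 2.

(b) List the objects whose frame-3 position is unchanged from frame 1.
the orange square, the green circle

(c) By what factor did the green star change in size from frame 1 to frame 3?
0.8×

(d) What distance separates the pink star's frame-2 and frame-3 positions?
1.2

The pink star moved from (6.0, 3.6) to (7.0, 2.9), a distance of √(1.0² + 0.7²) ≈ 1.2.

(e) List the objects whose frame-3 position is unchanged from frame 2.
the orange square, the green circle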